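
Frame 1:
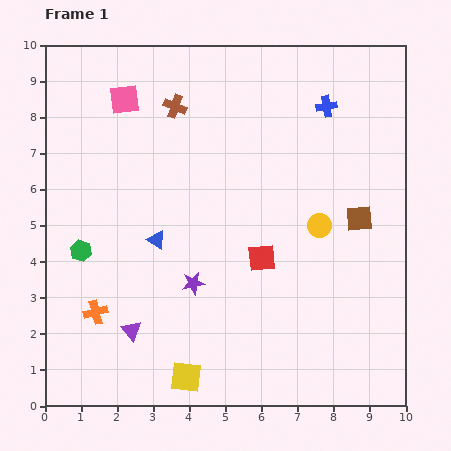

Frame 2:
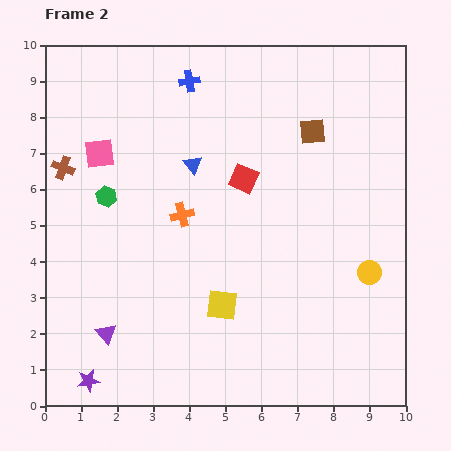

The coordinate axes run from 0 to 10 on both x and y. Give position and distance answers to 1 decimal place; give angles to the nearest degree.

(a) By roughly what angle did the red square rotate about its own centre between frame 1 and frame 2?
31° clockwise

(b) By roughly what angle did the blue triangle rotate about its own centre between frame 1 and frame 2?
18° clockwise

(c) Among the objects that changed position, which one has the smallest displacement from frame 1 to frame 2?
the purple triangle

(moved 0.7)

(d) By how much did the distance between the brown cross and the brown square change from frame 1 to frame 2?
+1.0

Distance in frame 1: 6.0. Distance in frame 2: 7.0.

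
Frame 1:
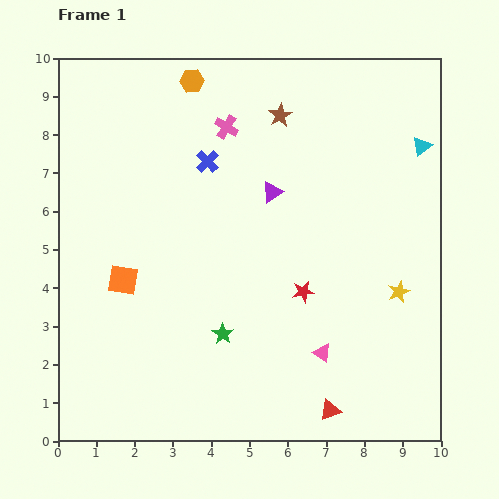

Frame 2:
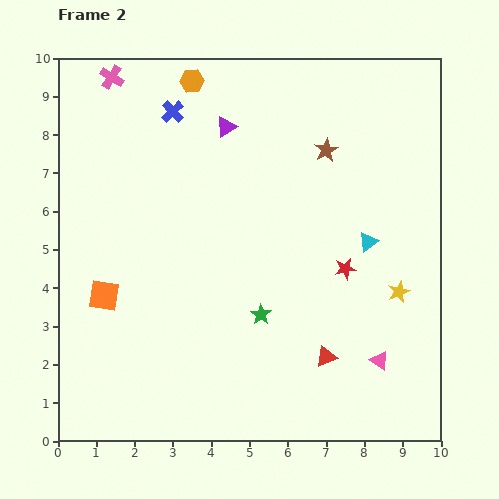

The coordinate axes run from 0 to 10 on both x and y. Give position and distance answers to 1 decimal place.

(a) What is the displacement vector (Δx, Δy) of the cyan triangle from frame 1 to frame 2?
(-1.4, -2.5)

The cyan triangle was at (9.5, 7.7) in frame 1 and (8.1, 5.2) in frame 2.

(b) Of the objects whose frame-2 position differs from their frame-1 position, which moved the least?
the orange square

(moved 0.6)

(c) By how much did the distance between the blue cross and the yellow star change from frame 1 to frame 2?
+1.5

Distance in frame 1: 6.0. Distance in frame 2: 7.5.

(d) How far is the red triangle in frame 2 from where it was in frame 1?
1.4

The red triangle moved from (7.1, 0.8) to (7.0, 2.2), a distance of √(0.1² + 1.4²) ≈ 1.4.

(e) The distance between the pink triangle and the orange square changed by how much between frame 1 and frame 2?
+1.9

Distance in frame 1: 5.5. Distance in frame 2: 7.4.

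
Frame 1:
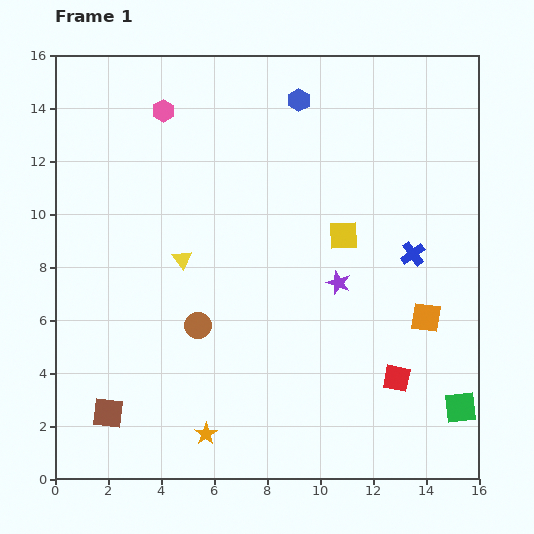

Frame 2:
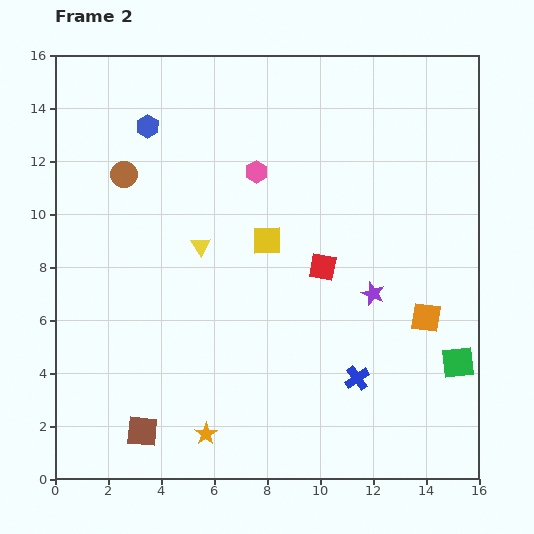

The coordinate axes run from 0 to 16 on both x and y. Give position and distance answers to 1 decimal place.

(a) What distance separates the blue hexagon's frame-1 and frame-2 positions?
5.8

The blue hexagon moved from (9.2, 14.3) to (3.5, 13.3), a distance of √(5.7² + 1.0²) ≈ 5.8.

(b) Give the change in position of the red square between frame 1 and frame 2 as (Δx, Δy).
(-2.8, 4.2)

The red square was at (12.9, 3.8) in frame 1 and (10.1, 8.0) in frame 2.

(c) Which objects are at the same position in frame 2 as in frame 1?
the orange star, the orange square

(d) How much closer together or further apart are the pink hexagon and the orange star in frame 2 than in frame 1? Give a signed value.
-2.2

Distance in frame 1: 12.3. Distance in frame 2: 10.1.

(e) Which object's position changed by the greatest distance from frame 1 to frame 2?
the brown circle

(moved 6.4; next 5.8)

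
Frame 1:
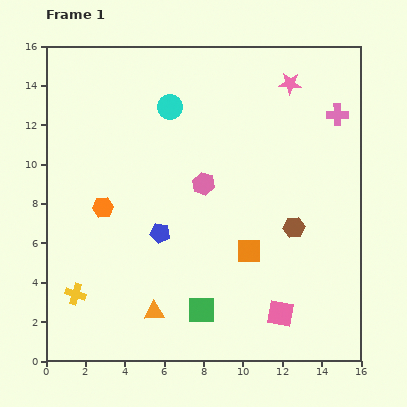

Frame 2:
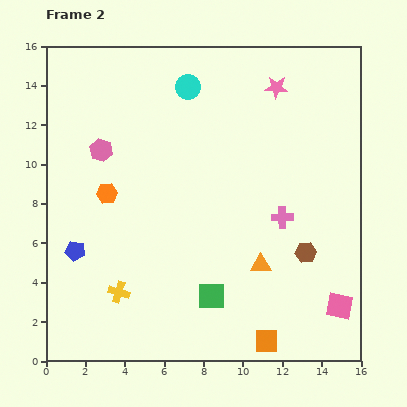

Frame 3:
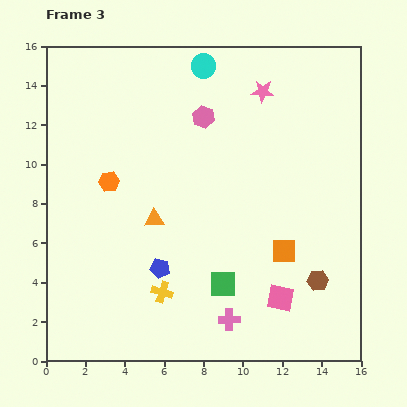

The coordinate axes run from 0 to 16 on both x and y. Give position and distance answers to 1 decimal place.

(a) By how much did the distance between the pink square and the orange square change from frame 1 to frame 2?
+0.5

Distance in frame 1: 3.6. Distance in frame 2: 4.1.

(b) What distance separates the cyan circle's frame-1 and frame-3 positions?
2.7

The cyan circle moved from (6.3, 12.9) to (8.0, 15.0), a distance of √(1.7² + 2.1²) ≈ 2.7.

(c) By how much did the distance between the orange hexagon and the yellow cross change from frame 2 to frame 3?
+1.2

Distance in frame 2: 5.0. Distance in frame 3: 6.2.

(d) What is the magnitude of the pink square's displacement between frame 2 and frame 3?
3.0

The pink square moved from (14.9, 2.8) to (11.9, 3.2), a distance of √(3.0² + 0.4²) ≈ 3.0.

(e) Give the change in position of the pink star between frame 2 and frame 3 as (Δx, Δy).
(-0.7, -0.2)

The pink star was at (11.7, 13.9) in frame 2 and (11.0, 13.7) in frame 3.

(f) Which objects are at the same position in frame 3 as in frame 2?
none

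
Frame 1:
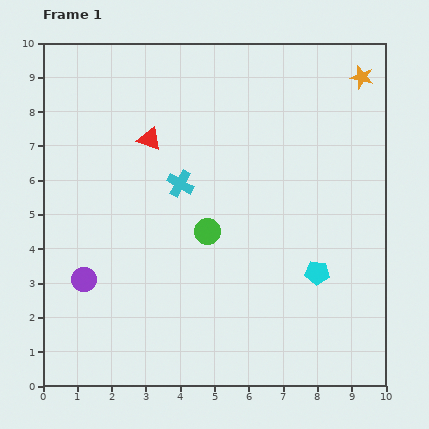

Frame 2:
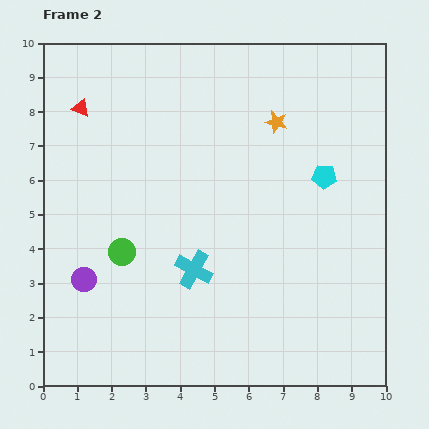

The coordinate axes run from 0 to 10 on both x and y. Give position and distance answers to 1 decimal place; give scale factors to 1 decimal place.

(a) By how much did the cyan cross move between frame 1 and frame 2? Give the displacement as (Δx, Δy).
(0.4, -2.5)

The cyan cross was at (4.0, 5.9) in frame 1 and (4.4, 3.4) in frame 2.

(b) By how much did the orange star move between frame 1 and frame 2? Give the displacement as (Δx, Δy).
(-2.5, -1.3)

The orange star was at (9.3, 9.0) in frame 1 and (6.8, 7.7) in frame 2.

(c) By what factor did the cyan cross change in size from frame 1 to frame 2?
1.4×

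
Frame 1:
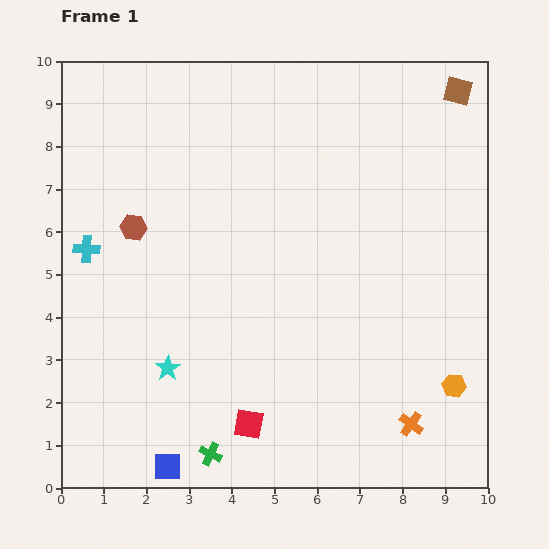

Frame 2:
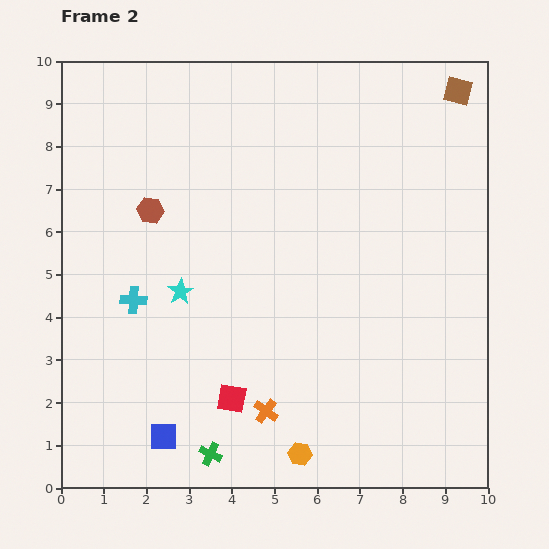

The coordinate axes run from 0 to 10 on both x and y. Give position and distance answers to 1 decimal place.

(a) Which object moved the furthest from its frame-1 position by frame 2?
the orange hexagon

(moved 3.9; next 3.4)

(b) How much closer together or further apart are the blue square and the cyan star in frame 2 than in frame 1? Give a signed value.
+1.1

Distance in frame 1: 2.3. Distance in frame 2: 3.4.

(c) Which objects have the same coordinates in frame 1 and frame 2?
the green cross, the brown square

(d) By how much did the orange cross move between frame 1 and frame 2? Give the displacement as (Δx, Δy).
(-3.4, 0.3)

The orange cross was at (8.2, 1.5) in frame 1 and (4.8, 1.8) in frame 2.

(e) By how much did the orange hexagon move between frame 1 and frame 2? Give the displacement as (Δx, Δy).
(-3.6, -1.6)

The orange hexagon was at (9.2, 2.4) in frame 1 and (5.6, 0.8) in frame 2.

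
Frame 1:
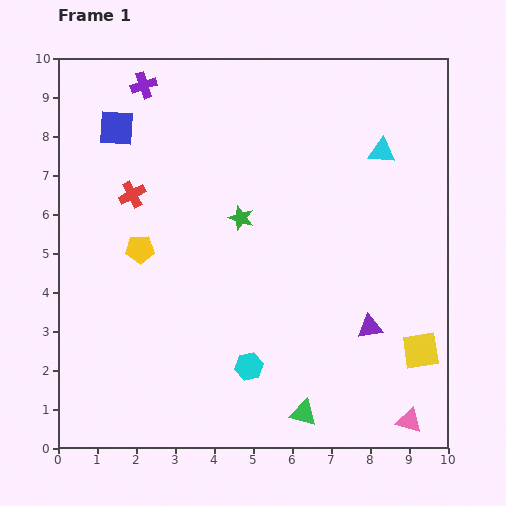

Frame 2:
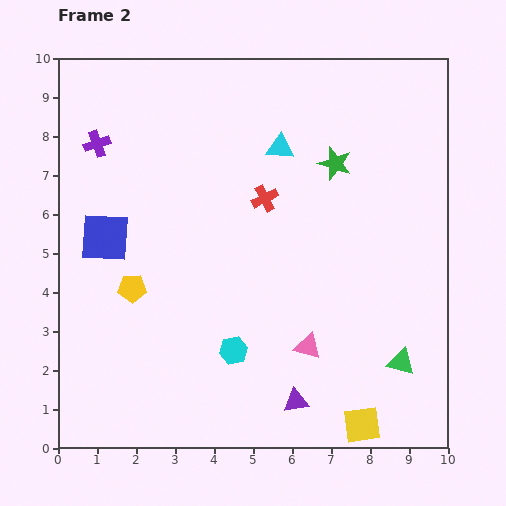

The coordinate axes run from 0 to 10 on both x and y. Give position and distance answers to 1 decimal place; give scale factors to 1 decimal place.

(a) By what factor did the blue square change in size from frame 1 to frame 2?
1.4×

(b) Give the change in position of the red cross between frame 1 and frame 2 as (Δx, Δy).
(3.4, -0.1)

The red cross was at (1.9, 6.5) in frame 1 and (5.3, 6.4) in frame 2.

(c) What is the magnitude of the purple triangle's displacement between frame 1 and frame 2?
2.7

The purple triangle moved from (8.0, 3.1) to (6.1, 1.2), a distance of √(1.9² + 1.9²) ≈ 2.7.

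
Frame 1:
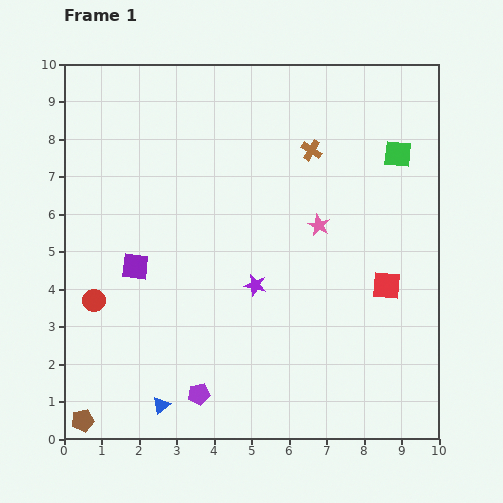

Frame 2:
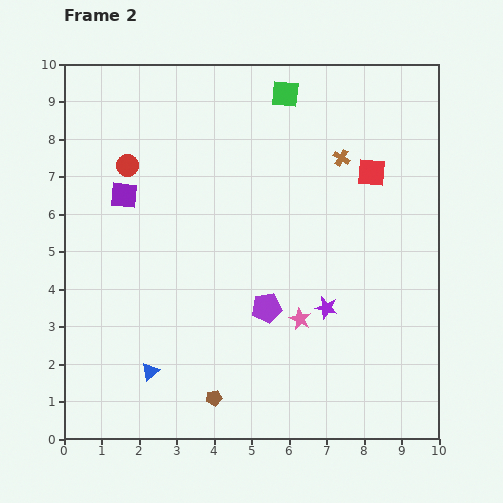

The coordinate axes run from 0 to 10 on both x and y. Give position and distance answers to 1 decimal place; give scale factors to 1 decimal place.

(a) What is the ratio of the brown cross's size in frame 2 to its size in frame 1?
0.8×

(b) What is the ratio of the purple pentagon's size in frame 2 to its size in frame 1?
1.4×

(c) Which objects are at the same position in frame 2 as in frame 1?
none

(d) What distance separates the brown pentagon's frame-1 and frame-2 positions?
3.6

The brown pentagon moved from (0.5, 0.5) to (4.0, 1.1), a distance of √(3.5² + 0.6²) ≈ 3.6.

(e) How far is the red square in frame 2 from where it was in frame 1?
3.0

The red square moved from (8.6, 4.1) to (8.2, 7.1), a distance of √(0.4² + 3.0²) ≈ 3.0.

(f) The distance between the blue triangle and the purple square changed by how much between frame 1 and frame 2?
+1.0

Distance in frame 1: 3.8. Distance in frame 2: 4.8.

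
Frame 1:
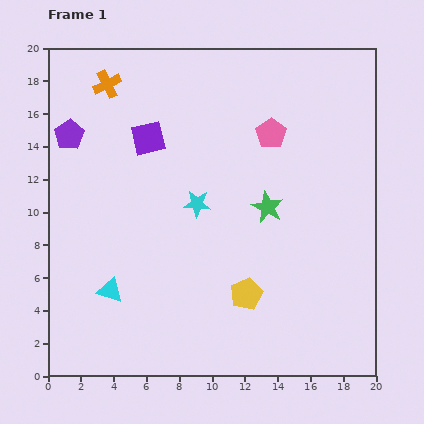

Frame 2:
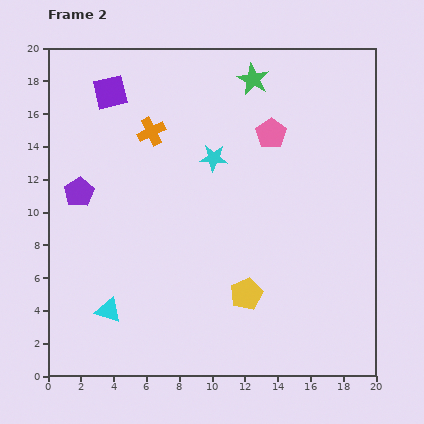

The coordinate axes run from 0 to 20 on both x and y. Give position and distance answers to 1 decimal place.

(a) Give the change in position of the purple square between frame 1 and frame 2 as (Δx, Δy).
(-2.3, 2.8)

The purple square was at (6.1, 14.5) in frame 1 and (3.8, 17.3) in frame 2.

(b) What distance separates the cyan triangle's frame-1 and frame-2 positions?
1.2

The cyan triangle moved from (3.8, 5.2) to (3.7, 4.0), a distance of √(0.1² + 1.2²) ≈ 1.2.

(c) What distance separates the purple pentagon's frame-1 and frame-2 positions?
3.6

The purple pentagon moved from (1.3, 14.7) to (1.9, 11.2), a distance of √(0.6² + 3.5²) ≈ 3.6.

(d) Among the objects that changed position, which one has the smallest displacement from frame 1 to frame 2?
the cyan triangle

(moved 1.2)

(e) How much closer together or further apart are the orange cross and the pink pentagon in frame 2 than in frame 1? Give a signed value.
-3.1

Distance in frame 1: 10.4. Distance in frame 2: 7.3.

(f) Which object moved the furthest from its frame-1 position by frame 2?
the green star

(moved 7.9; next 4.0)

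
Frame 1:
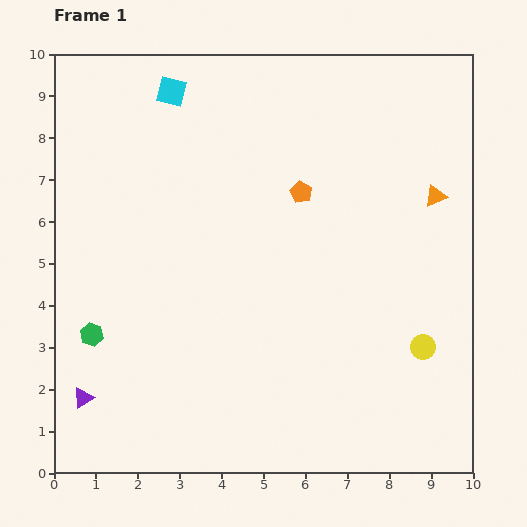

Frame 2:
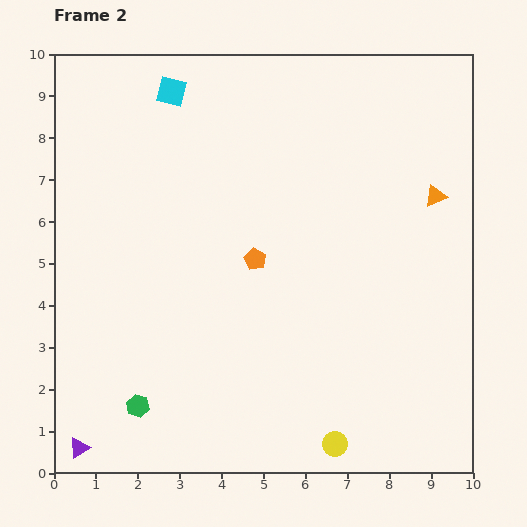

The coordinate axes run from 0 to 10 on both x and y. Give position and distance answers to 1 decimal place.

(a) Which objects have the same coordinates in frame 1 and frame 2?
the orange triangle, the cyan square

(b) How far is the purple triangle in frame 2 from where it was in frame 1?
1.2

The purple triangle moved from (0.7, 1.8) to (0.6, 0.6), a distance of √(0.1² + 1.2²) ≈ 1.2.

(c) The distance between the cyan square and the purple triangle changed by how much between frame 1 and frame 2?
+1.2

Distance in frame 1: 7.6. Distance in frame 2: 8.8.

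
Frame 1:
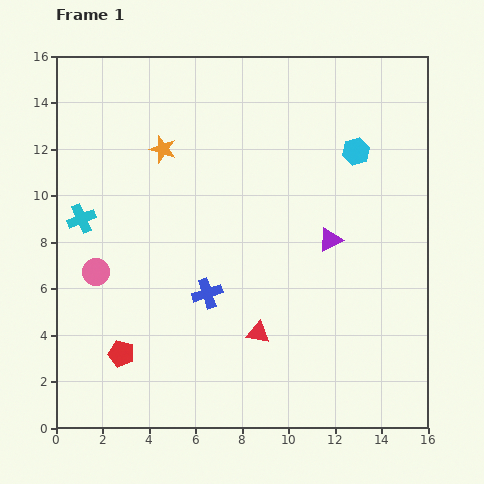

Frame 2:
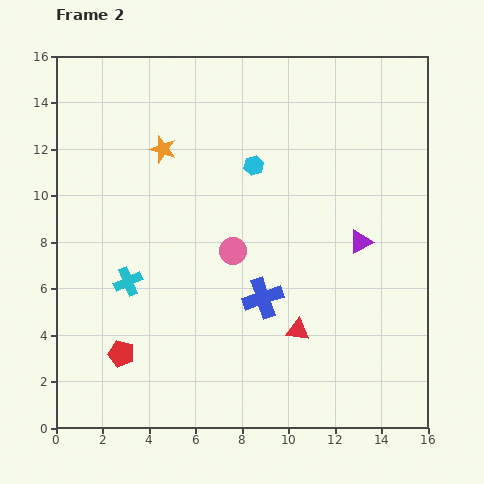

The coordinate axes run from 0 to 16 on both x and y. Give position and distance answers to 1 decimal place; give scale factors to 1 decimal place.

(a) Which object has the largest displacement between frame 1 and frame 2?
the pink circle

(moved 6.0; next 4.4)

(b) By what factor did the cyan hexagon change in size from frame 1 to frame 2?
0.7×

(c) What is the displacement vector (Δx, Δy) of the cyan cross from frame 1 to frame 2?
(2.0, -2.7)

The cyan cross was at (1.1, 9.0) in frame 1 and (3.1, 6.3) in frame 2.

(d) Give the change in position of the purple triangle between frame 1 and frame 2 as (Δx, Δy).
(1.3, -0.1)

The purple triangle was at (11.8, 8.1) in frame 1 and (13.1, 8.0) in frame 2.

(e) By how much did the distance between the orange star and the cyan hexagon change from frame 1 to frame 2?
-4.3

Distance in frame 1: 8.3. Distance in frame 2: 4.0.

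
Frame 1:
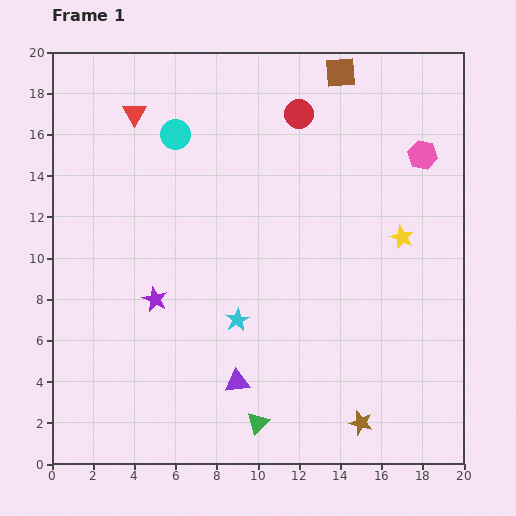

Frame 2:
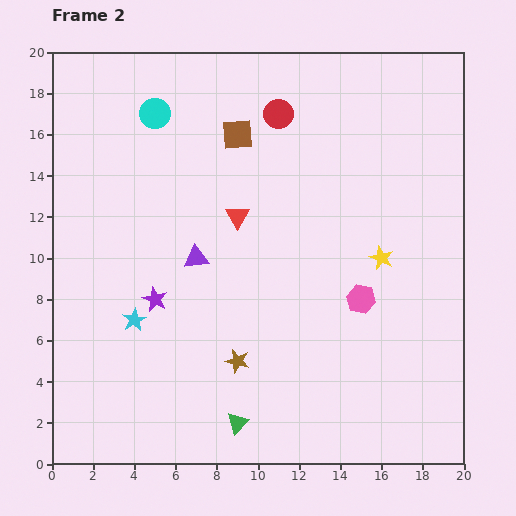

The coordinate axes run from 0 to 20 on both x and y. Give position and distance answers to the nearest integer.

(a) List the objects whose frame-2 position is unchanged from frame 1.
the purple star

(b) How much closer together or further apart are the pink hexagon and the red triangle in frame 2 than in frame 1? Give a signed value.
-7

Distance in frame 1: 14. Distance in frame 2: 7.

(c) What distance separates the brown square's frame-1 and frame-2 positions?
6

The brown square moved from (14, 19) to (9, 16), a distance of √(5² + 3²) ≈ 6.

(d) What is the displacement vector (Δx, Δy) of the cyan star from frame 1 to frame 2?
(-5, 0)

The cyan star was at (9, 7) in frame 1 and (4, 7) in frame 2.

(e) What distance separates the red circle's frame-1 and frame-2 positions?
1

The red circle moved from (12, 17) to (11, 17), a distance of √(1² + 0²) ≈ 1.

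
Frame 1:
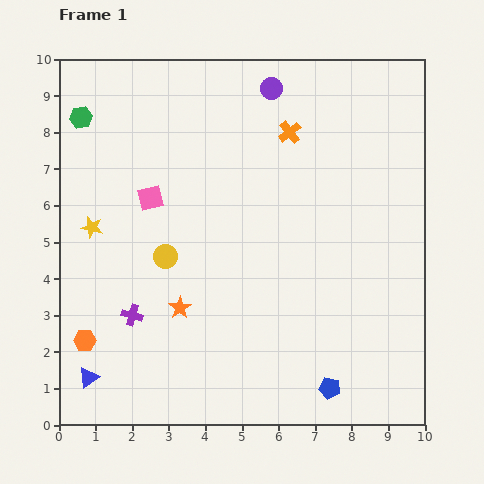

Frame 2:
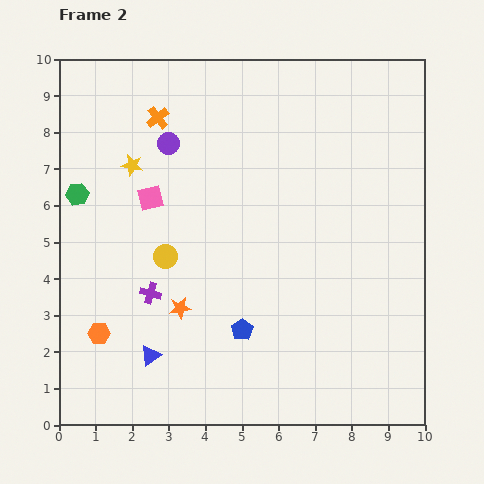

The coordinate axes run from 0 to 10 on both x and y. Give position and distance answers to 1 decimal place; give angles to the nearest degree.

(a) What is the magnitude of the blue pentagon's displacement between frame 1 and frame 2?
2.9

The blue pentagon moved from (7.4, 1.0) to (5.0, 2.6), a distance of √(2.4² + 1.6²) ≈ 2.9.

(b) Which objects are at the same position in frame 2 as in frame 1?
the yellow circle, the pink square, the orange star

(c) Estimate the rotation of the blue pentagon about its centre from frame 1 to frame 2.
27° clockwise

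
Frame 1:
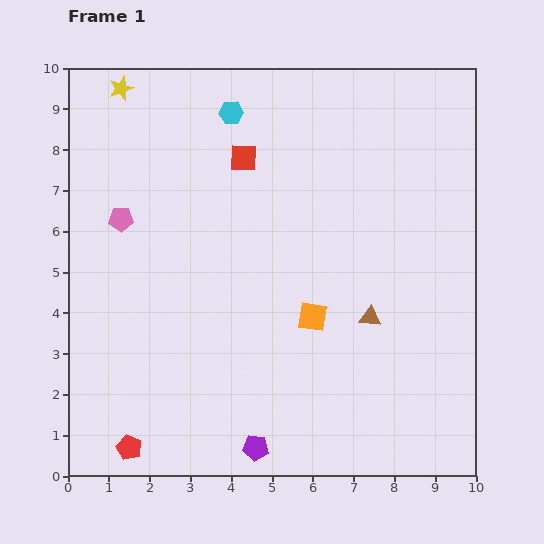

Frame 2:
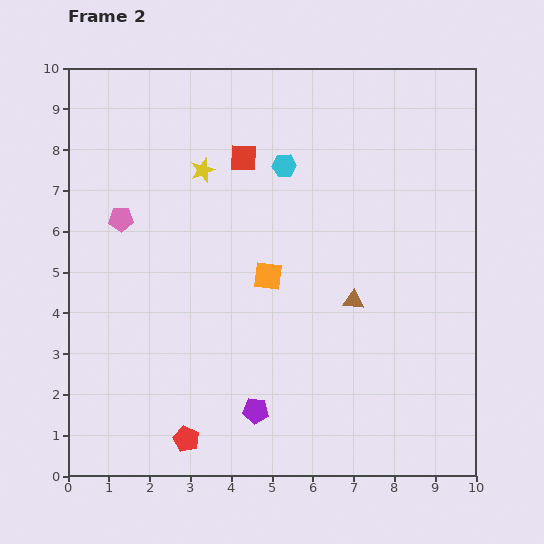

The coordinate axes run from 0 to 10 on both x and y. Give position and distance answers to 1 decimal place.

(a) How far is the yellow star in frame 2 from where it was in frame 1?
2.8

The yellow star moved from (1.3, 9.5) to (3.3, 7.5), a distance of √(2.0² + 2.0²) ≈ 2.8.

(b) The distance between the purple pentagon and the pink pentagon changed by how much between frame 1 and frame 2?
-0.8

Distance in frame 1: 6.5. Distance in frame 2: 5.7.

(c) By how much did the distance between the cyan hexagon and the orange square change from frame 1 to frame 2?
-2.7

Distance in frame 1: 5.4. Distance in frame 2: 2.7.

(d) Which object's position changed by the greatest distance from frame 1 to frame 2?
the yellow star

(moved 2.8; next 1.8)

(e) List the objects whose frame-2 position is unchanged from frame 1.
the pink pentagon, the red square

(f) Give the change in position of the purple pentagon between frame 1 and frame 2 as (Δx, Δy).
(0.0, 0.9)

The purple pentagon was at (4.6, 0.7) in frame 1 and (4.6, 1.6) in frame 2.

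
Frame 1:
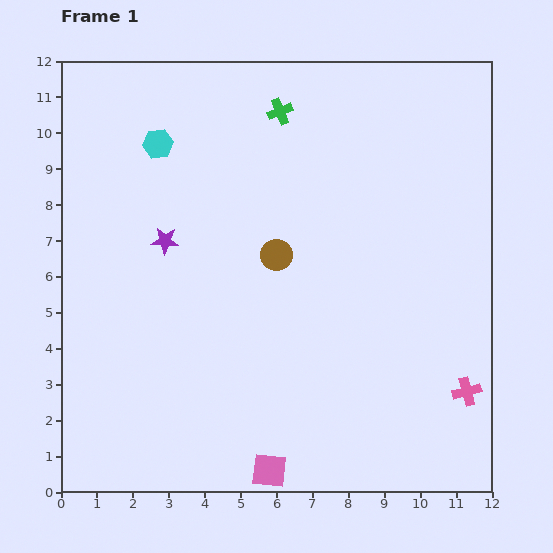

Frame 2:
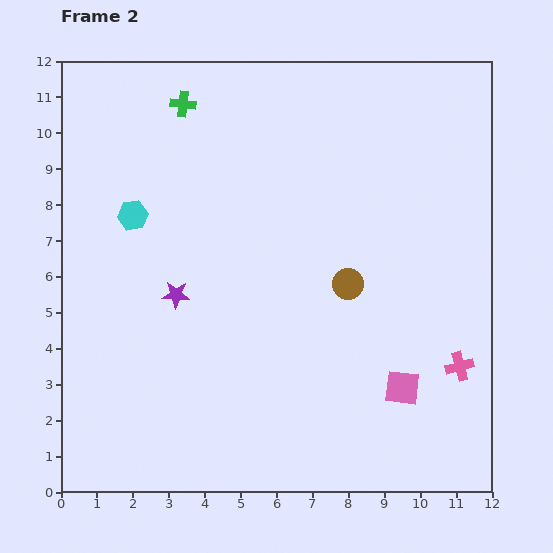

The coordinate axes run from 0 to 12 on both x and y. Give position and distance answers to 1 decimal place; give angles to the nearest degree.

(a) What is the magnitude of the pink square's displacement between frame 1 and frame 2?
4.4

The pink square moved from (5.8, 0.6) to (9.5, 2.9), a distance of √(3.7² + 2.3²) ≈ 4.4.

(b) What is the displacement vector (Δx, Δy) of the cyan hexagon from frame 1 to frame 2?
(-0.7, -2.0)

The cyan hexagon was at (2.7, 9.7) in frame 1 and (2.0, 7.7) in frame 2.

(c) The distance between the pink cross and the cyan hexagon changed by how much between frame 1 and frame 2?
-1.0

Distance in frame 1: 11.0. Distance in frame 2: 10.0.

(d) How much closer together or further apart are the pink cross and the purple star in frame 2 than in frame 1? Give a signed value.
-1.3

Distance in frame 1: 9.4. Distance in frame 2: 8.1.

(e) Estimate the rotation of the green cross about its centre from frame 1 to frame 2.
29° clockwise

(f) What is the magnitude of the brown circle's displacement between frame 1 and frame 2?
2.2

The brown circle moved from (6.0, 6.6) to (8.0, 5.8), a distance of √(2.0² + 0.8²) ≈ 2.2.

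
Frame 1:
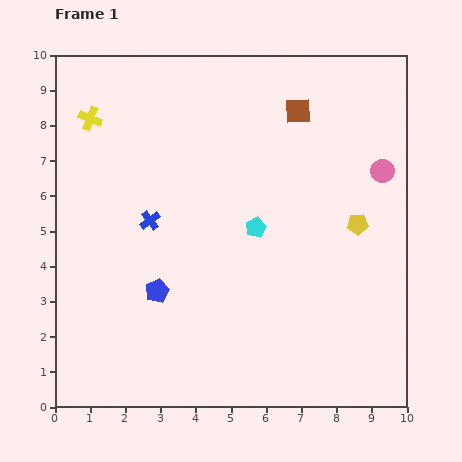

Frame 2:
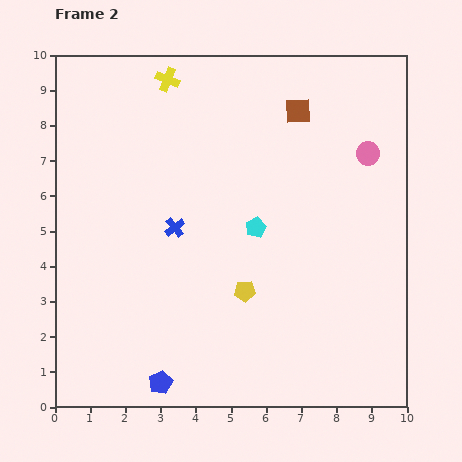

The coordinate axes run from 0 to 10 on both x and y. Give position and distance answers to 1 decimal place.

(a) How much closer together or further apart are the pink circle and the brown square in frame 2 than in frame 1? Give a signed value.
-0.6

Distance in frame 1: 2.9. Distance in frame 2: 2.3.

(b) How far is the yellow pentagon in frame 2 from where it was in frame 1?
3.7

The yellow pentagon moved from (8.6, 5.2) to (5.4, 3.3), a distance of √(3.2² + 1.9²) ≈ 3.7.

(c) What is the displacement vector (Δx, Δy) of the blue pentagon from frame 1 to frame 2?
(0.1, -2.6)

The blue pentagon was at (2.9, 3.3) in frame 1 and (3.0, 0.7) in frame 2.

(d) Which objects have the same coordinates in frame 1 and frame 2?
the brown square, the cyan pentagon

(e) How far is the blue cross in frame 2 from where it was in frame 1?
0.7

The blue cross moved from (2.7, 5.3) to (3.4, 5.1), a distance of √(0.7² + 0.2²) ≈ 0.7.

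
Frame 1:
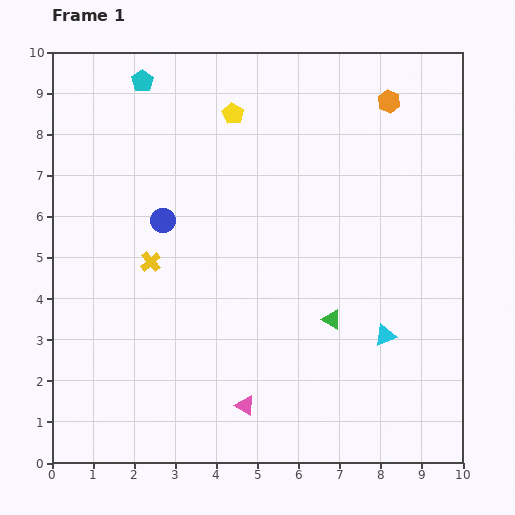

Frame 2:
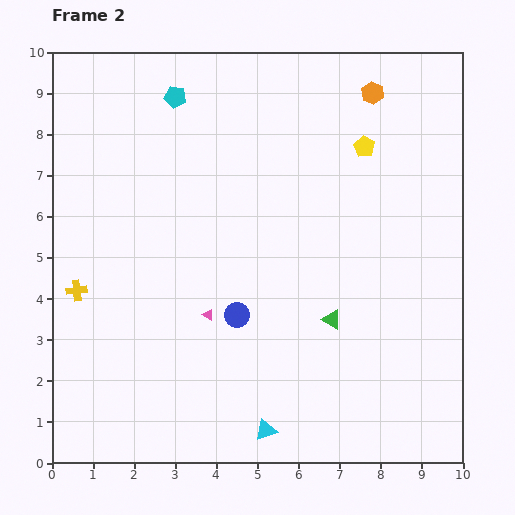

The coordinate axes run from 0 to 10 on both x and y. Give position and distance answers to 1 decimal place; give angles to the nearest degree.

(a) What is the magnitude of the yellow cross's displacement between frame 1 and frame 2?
1.9

The yellow cross moved from (2.4, 4.9) to (0.6, 4.2), a distance of √(1.8² + 0.7²) ≈ 1.9.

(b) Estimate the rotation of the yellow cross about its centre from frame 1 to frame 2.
34° clockwise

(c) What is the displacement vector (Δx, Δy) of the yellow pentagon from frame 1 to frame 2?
(3.2, -0.8)

The yellow pentagon was at (4.4, 8.5) in frame 1 and (7.6, 7.7) in frame 2.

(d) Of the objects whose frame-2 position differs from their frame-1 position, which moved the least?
the orange hexagon

(moved 0.4)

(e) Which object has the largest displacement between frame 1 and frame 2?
the cyan triangle

(moved 3.7; next 3.3)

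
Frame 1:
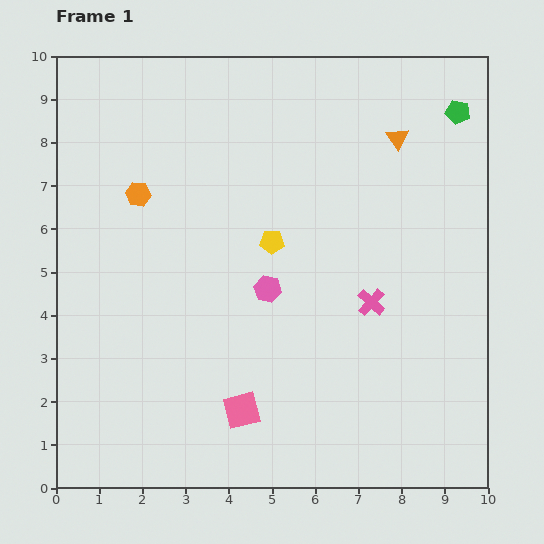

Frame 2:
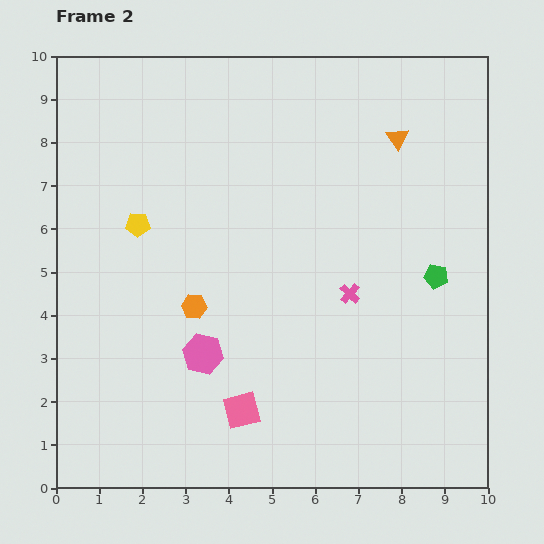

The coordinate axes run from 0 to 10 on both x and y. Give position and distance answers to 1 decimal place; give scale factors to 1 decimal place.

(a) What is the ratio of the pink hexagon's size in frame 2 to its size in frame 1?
1.5×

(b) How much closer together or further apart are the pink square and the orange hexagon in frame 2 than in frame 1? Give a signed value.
-2.9

Distance in frame 1: 5.5. Distance in frame 2: 2.6.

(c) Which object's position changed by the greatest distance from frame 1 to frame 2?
the green pentagon

(moved 3.8; next 3.1)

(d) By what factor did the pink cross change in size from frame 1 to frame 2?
0.7×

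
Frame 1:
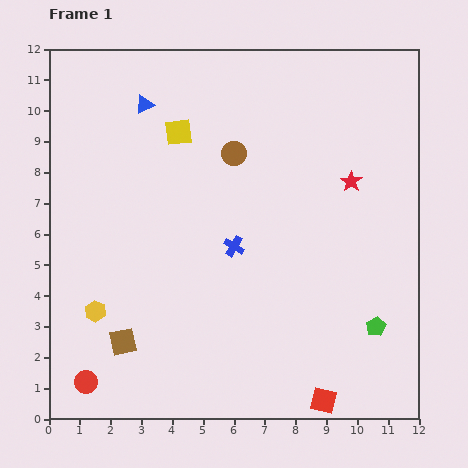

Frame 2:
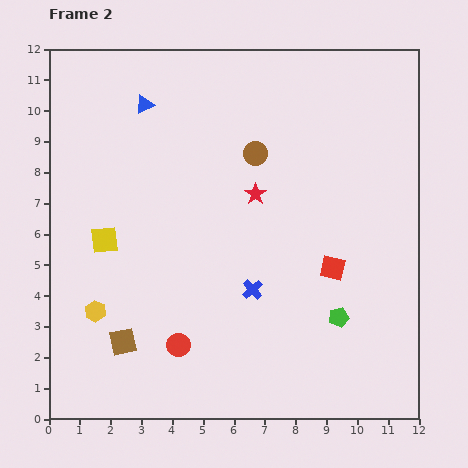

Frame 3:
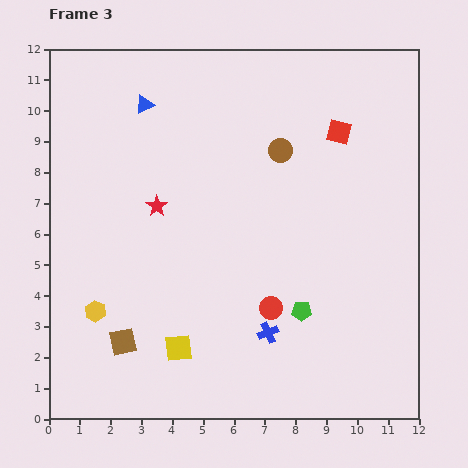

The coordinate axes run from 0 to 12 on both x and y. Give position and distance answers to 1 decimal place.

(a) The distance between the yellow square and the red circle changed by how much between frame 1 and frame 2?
-4.4

Distance in frame 1: 8.6. Distance in frame 2: 4.2.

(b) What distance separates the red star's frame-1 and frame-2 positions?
3.1

The red star moved from (9.8, 7.7) to (6.7, 7.3), a distance of √(3.1² + 0.4²) ≈ 3.1.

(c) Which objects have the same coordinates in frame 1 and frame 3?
the brown square, the blue triangle, the yellow hexagon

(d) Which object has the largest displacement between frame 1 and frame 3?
the red square

(moved 8.7; next 7.0)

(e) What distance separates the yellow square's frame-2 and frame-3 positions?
4.2

The yellow square moved from (1.8, 5.8) to (4.2, 2.3), a distance of √(2.4² + 3.5²) ≈ 4.2.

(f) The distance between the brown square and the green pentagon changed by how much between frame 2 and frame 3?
-1.1

Distance in frame 2: 7.0. Distance in frame 3: 5.9.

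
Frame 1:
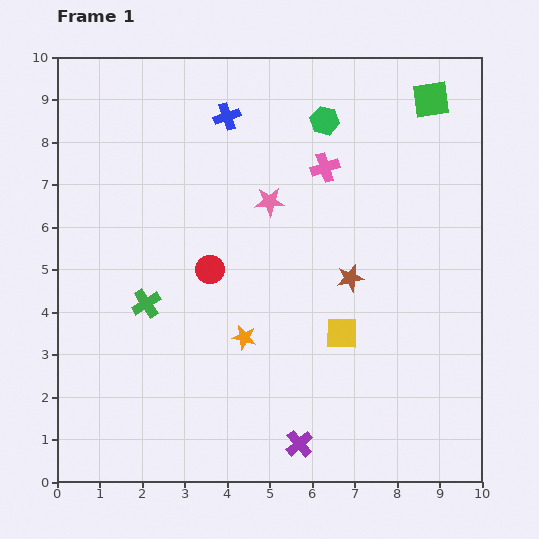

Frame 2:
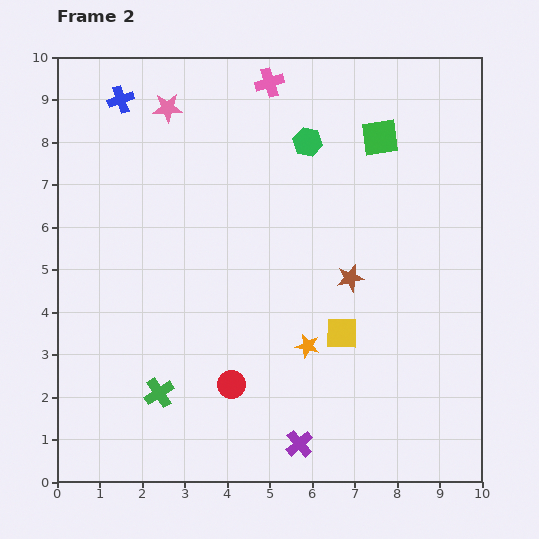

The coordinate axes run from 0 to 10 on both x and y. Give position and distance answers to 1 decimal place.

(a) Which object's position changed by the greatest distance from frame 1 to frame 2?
the pink star

(moved 3.3; next 2.7)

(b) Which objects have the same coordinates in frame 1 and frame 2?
the yellow square, the brown star, the purple cross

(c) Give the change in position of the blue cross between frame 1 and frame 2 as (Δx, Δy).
(-2.5, 0.4)

The blue cross was at (4.0, 8.6) in frame 1 and (1.5, 9.0) in frame 2.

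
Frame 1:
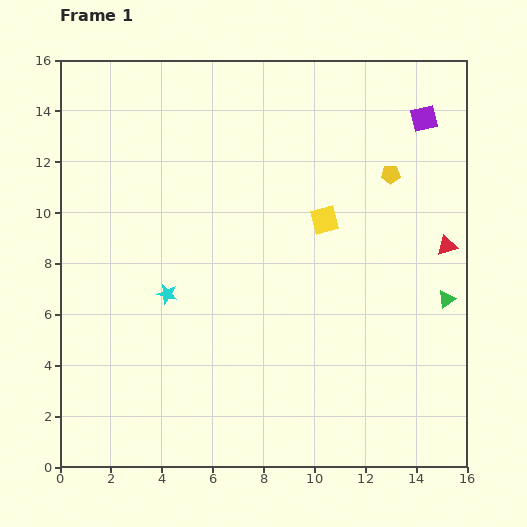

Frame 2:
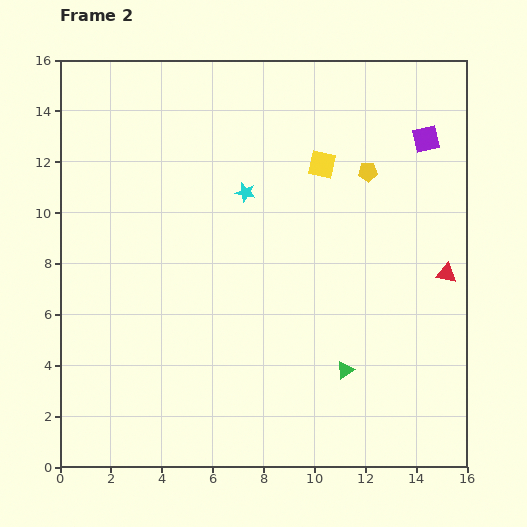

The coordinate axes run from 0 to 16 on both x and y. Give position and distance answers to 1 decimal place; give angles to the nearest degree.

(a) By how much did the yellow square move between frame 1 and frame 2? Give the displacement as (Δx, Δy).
(-0.1, 2.2)

The yellow square was at (10.4, 9.7) in frame 1 and (10.3, 11.9) in frame 2.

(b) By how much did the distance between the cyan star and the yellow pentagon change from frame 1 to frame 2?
-5.1

Distance in frame 1: 10.0. Distance in frame 2: 4.9.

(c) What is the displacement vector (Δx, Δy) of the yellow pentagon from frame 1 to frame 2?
(-0.9, 0.1)

The yellow pentagon was at (13.0, 11.5) in frame 1 and (12.1, 11.6) in frame 2.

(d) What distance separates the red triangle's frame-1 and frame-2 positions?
1.1

The red triangle moved from (15.2, 8.7) to (15.2, 7.6), a distance of √(0.0² + 1.1²) ≈ 1.1.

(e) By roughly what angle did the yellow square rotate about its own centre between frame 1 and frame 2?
27° clockwise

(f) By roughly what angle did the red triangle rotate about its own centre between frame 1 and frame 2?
27° clockwise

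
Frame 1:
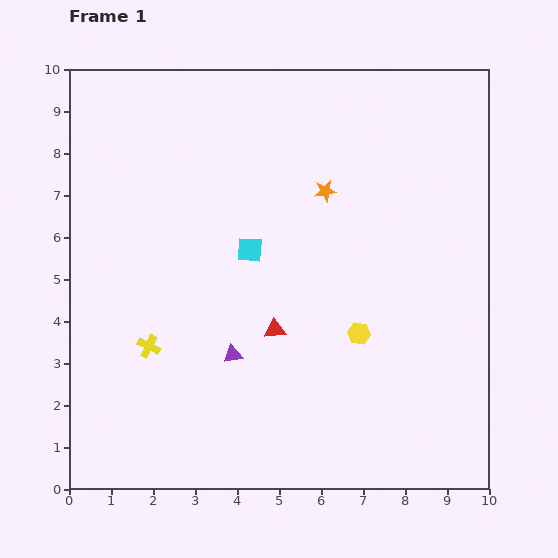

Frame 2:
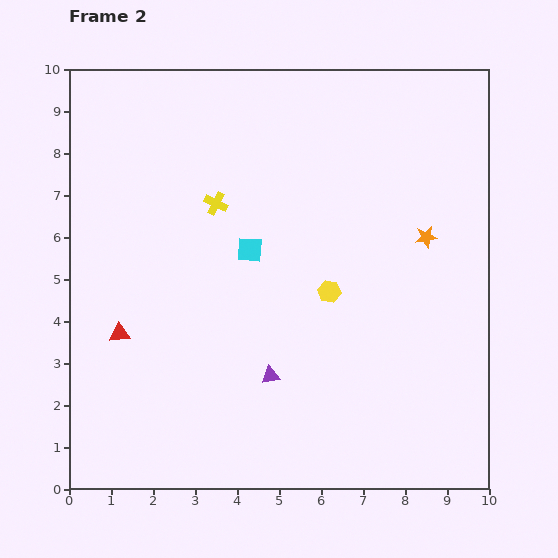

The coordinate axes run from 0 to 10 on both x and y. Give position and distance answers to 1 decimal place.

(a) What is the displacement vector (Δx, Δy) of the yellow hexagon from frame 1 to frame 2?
(-0.7, 1.0)

The yellow hexagon was at (6.9, 3.7) in frame 1 and (6.2, 4.7) in frame 2.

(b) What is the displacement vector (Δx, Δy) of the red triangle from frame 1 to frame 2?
(-3.7, -0.1)

The red triangle was at (4.9, 3.8) in frame 1 and (1.2, 3.7) in frame 2.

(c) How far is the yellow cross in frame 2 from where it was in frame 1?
3.8

The yellow cross moved from (1.9, 3.4) to (3.5, 6.8), a distance of √(1.6² + 3.4²) ≈ 3.8.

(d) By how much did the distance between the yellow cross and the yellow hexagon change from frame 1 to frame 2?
-1.6

Distance in frame 1: 5.0. Distance in frame 2: 3.4.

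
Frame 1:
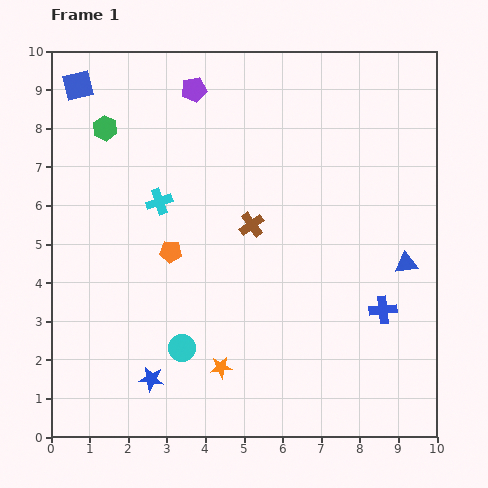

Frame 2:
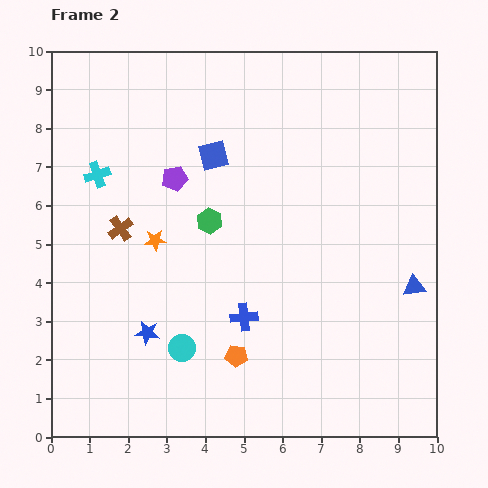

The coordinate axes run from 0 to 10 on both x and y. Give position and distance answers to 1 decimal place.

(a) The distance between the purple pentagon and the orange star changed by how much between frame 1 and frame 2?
-5.5

Distance in frame 1: 7.2. Distance in frame 2: 1.7.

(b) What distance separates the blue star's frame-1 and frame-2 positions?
1.2

The blue star moved from (2.6, 1.5) to (2.5, 2.7), a distance of √(0.1² + 1.2²) ≈ 1.2.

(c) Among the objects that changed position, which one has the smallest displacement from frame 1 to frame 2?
the blue triangle

(moved 0.6)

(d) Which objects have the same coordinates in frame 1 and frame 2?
the cyan circle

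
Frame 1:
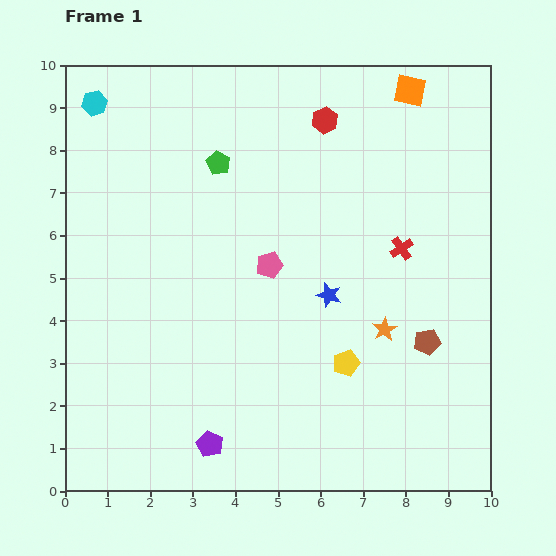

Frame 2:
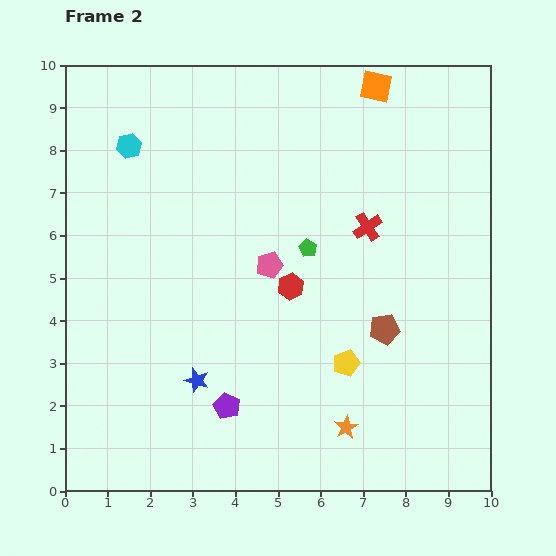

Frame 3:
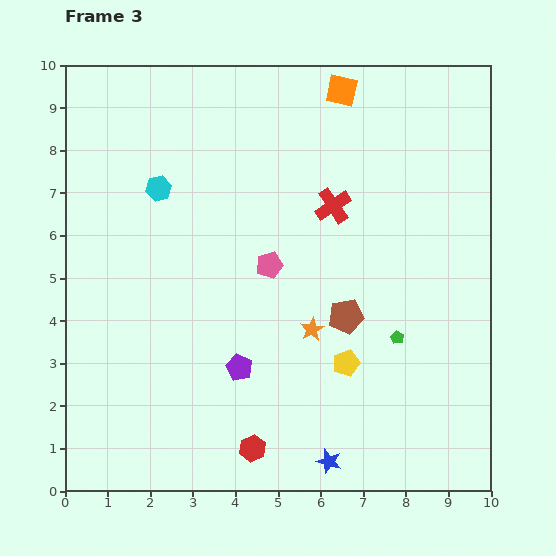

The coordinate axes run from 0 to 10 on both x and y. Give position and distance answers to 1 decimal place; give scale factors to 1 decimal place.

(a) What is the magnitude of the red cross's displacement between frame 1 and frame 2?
0.9

The red cross moved from (7.9, 5.7) to (7.1, 6.2), a distance of √(0.8² + 0.5²) ≈ 0.9.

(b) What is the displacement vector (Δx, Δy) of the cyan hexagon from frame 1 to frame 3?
(1.5, -2.0)

The cyan hexagon was at (0.7, 9.1) in frame 1 and (2.2, 7.1) in frame 3.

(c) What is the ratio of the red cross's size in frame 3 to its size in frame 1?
1.5×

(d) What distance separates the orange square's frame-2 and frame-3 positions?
0.8

The orange square moved from (7.3, 9.5) to (6.5, 9.4), a distance of √(0.8² + 0.1²) ≈ 0.8.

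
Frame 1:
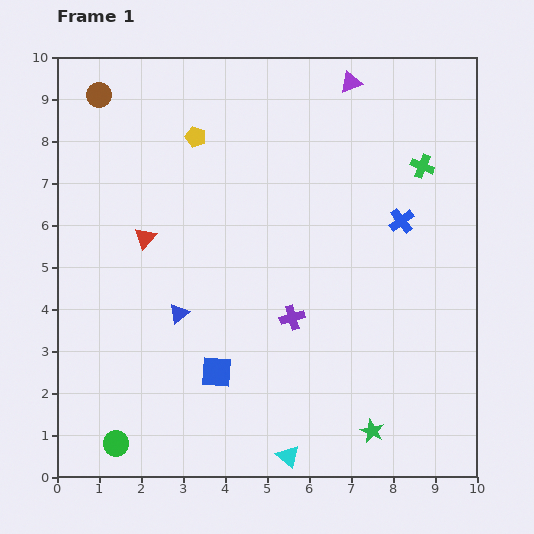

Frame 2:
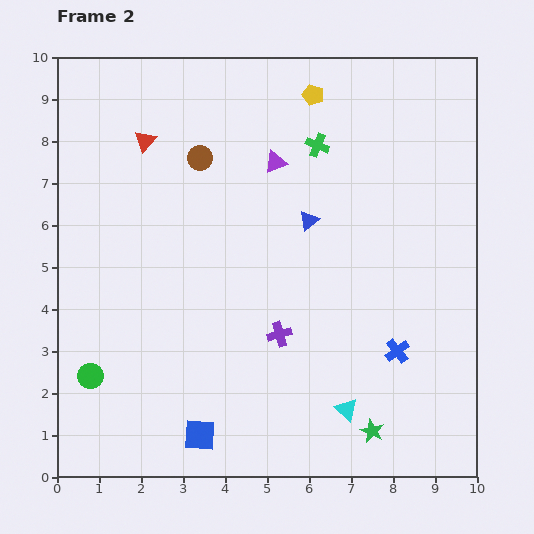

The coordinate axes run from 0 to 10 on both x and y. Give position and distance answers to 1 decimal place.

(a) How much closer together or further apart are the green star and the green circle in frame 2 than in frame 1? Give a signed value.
+0.7

Distance in frame 1: 6.1. Distance in frame 2: 6.8.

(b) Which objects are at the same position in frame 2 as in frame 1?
the green star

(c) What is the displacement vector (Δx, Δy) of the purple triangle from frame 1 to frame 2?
(-1.8, -1.9)

The purple triangle was at (7.0, 9.4) in frame 1 and (5.2, 7.5) in frame 2.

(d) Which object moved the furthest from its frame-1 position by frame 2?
the blue triangle

(moved 3.8; next 3.1)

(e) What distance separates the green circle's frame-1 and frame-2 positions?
1.7

The green circle moved from (1.4, 0.8) to (0.8, 2.4), a distance of √(0.6² + 1.6²) ≈ 1.7.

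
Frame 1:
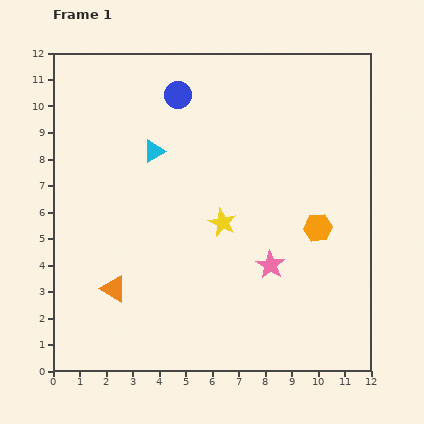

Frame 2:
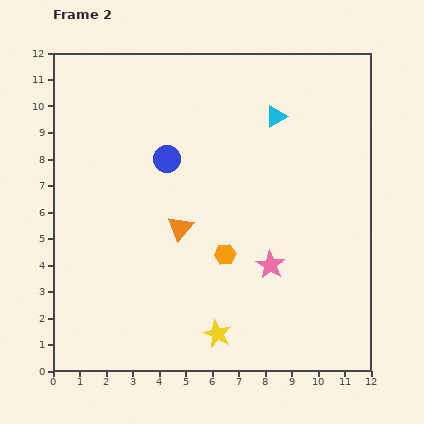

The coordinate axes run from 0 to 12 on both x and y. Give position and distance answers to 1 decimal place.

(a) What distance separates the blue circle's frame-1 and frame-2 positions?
2.4

The blue circle moved from (4.7, 10.4) to (4.3, 8.0), a distance of √(0.4² + 2.4²) ≈ 2.4.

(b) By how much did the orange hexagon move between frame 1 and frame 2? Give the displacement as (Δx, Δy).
(-3.5, -1.0)

The orange hexagon was at (10.0, 5.4) in frame 1 and (6.5, 4.4) in frame 2.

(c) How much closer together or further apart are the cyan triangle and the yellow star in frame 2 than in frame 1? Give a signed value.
+4.8

Distance in frame 1: 3.7. Distance in frame 2: 8.5.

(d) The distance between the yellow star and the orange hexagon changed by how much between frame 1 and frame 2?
-0.6

Distance in frame 1: 3.6. Distance in frame 2: 3.0.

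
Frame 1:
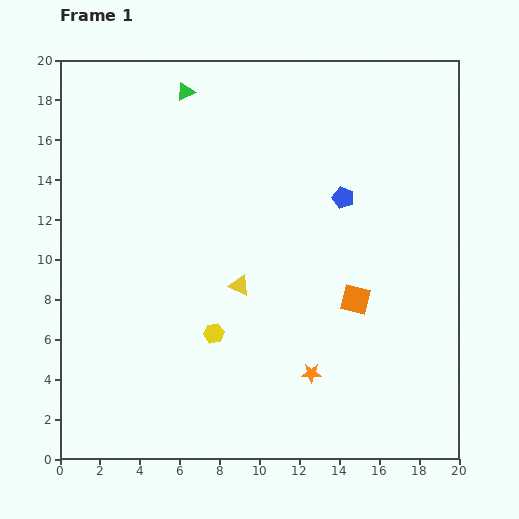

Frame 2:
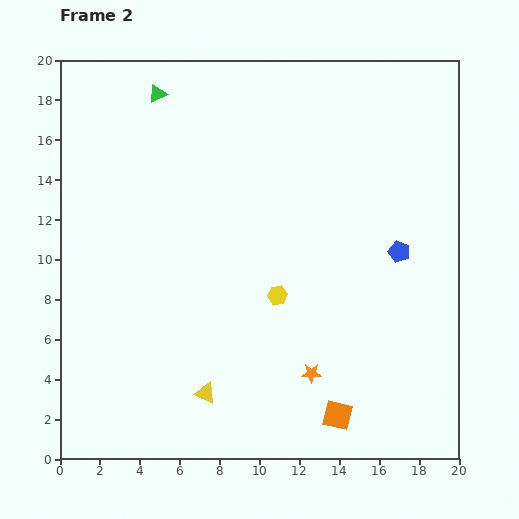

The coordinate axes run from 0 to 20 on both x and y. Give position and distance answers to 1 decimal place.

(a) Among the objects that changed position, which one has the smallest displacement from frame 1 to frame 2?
the green triangle

(moved 1.4)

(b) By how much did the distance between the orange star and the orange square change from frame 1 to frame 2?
-1.8

Distance in frame 1: 4.3. Distance in frame 2: 2.5.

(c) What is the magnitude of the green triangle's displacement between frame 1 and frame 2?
1.4

The green triangle moved from (6.3, 18.4) to (4.9, 18.3), a distance of √(1.4² + 0.1²) ≈ 1.4.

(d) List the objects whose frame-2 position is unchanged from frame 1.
the orange star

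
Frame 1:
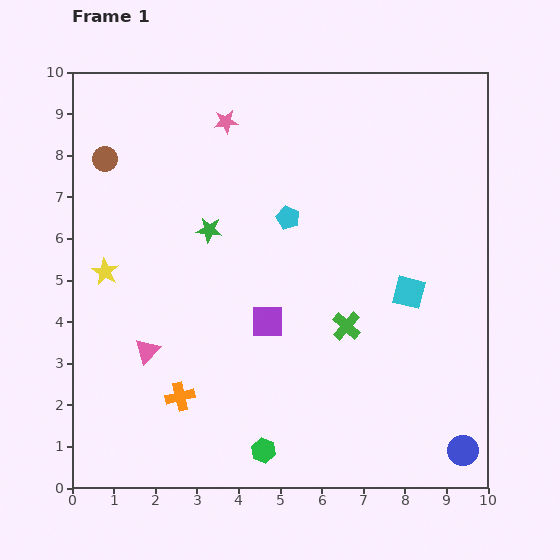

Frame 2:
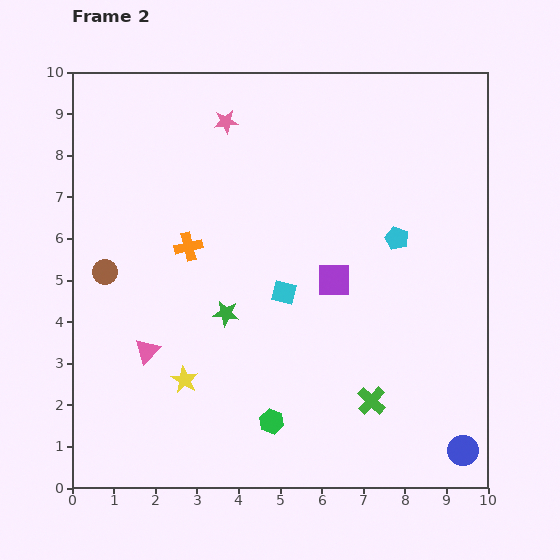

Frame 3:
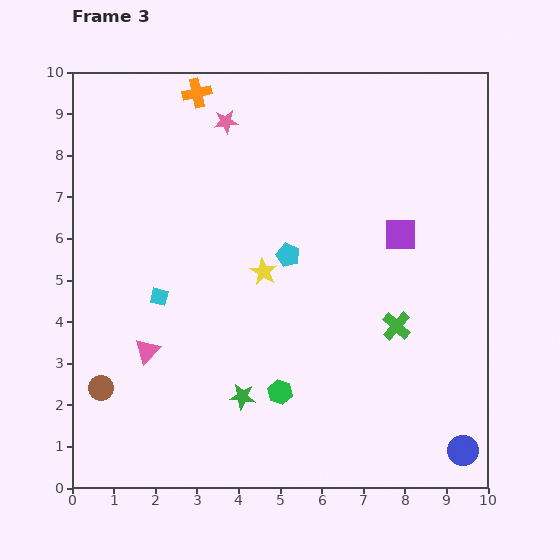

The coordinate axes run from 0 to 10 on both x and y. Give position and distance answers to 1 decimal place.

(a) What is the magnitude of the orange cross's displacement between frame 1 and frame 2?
3.6

The orange cross moved from (2.6, 2.2) to (2.8, 5.8), a distance of √(0.2² + 3.6²) ≈ 3.6.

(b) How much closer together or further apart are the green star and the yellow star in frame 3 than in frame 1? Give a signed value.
+0.3

Distance in frame 1: 2.7. Distance in frame 3: 3.0.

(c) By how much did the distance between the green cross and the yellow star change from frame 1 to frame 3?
-2.4

Distance in frame 1: 5.9. Distance in frame 3: 3.5.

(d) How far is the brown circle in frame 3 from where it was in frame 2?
2.8

The brown circle moved from (0.8, 5.2) to (0.7, 2.4), a distance of √(0.1² + 2.8²) ≈ 2.8.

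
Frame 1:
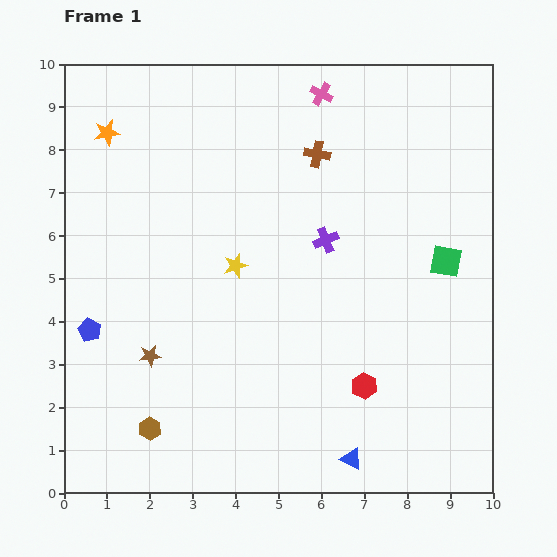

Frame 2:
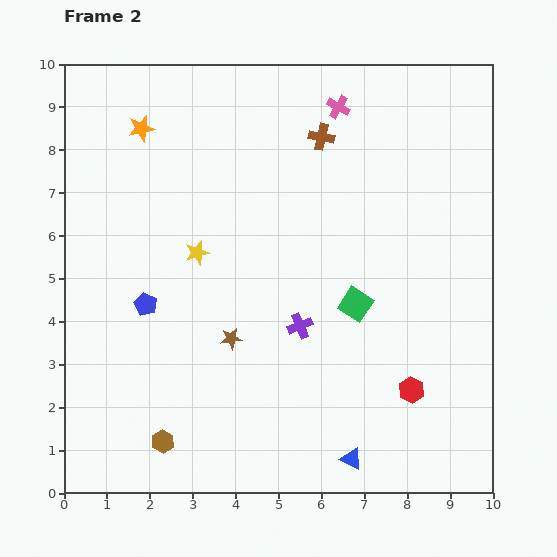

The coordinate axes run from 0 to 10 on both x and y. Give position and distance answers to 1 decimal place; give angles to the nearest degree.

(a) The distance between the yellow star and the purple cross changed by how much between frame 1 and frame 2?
+0.7

Distance in frame 1: 2.2. Distance in frame 2: 2.9.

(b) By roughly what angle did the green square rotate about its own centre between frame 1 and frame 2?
23° clockwise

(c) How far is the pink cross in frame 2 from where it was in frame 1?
0.5

The pink cross moved from (6.0, 9.3) to (6.4, 9.0), a distance of √(0.4² + 0.3²) ≈ 0.5.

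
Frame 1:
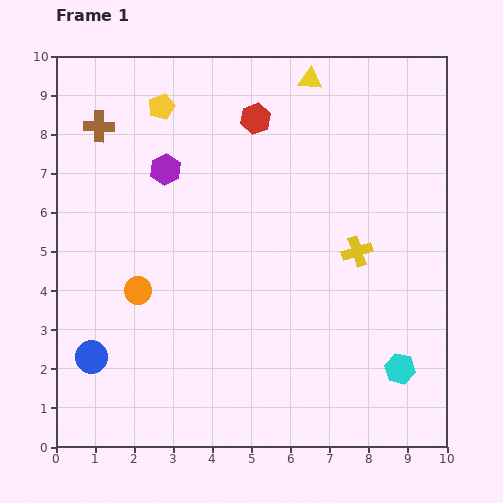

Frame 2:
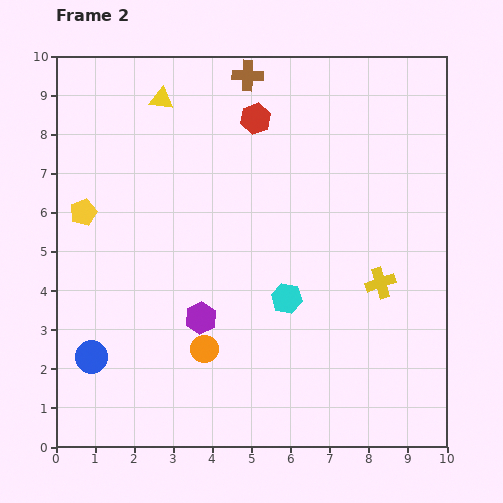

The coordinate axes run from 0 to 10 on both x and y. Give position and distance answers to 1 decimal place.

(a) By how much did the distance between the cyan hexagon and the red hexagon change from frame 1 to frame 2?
-2.7

Distance in frame 1: 7.4. Distance in frame 2: 4.7.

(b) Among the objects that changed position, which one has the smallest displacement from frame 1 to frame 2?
the yellow cross

(moved 1.0)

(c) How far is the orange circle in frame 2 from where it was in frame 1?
2.3

The orange circle moved from (2.1, 4.0) to (3.8, 2.5), a distance of √(1.7² + 1.5²) ≈ 2.3.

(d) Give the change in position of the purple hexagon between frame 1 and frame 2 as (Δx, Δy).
(0.9, -3.8)

The purple hexagon was at (2.8, 7.1) in frame 1 and (3.7, 3.3) in frame 2.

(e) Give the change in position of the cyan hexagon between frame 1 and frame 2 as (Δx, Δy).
(-2.9, 1.8)

The cyan hexagon was at (8.8, 2.0) in frame 1 and (5.9, 3.8) in frame 2.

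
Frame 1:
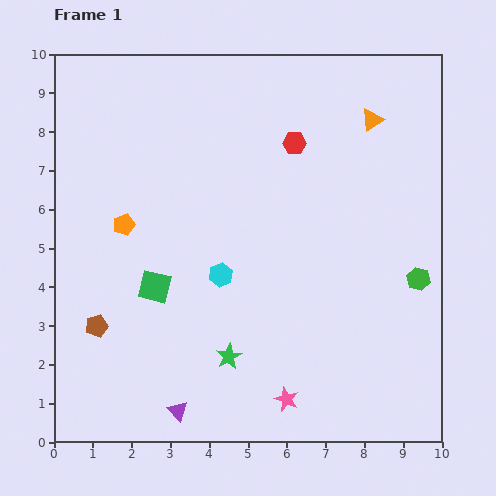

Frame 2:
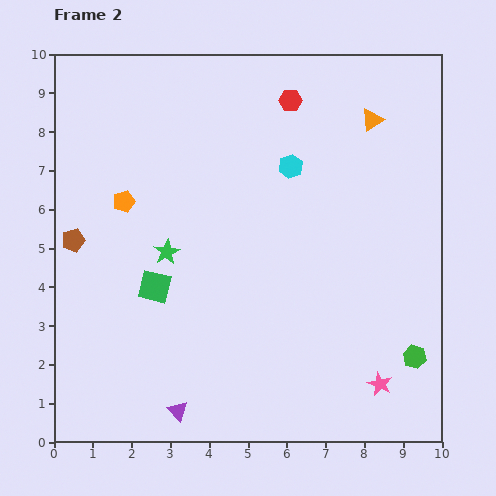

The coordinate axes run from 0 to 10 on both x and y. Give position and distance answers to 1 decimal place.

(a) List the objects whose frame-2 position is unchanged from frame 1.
the green square, the purple triangle, the orange triangle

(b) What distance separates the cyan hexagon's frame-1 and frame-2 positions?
3.3

The cyan hexagon moved from (4.3, 4.3) to (6.1, 7.1), a distance of √(1.8² + 2.8²) ≈ 3.3.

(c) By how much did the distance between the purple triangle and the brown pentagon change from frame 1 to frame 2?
+2.2

Distance in frame 1: 3.0. Distance in frame 2: 5.2.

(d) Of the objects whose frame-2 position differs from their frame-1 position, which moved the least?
the orange pentagon

(moved 0.6)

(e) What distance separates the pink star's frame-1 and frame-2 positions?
2.4

The pink star moved from (6.0, 1.1) to (8.4, 1.5), a distance of √(2.4² + 0.4²) ≈ 2.4.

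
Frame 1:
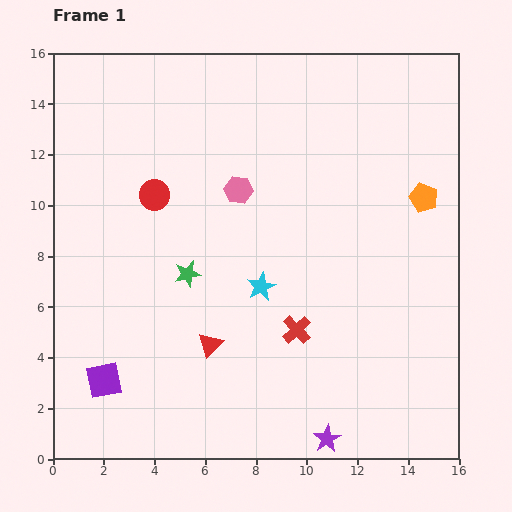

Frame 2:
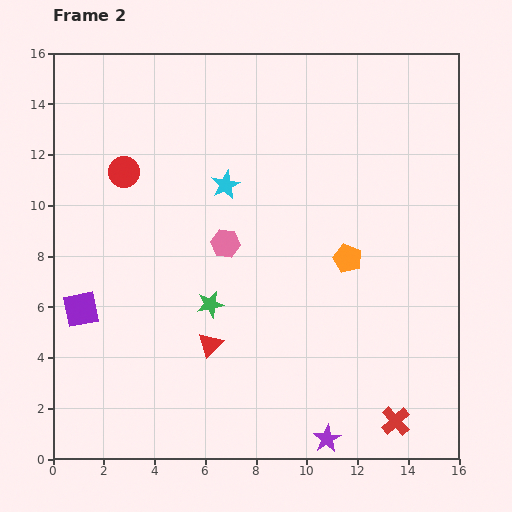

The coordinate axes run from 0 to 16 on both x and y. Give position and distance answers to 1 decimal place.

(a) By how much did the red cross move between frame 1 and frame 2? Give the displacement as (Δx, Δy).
(3.9, -3.6)

The red cross was at (9.6, 5.1) in frame 1 and (13.5, 1.5) in frame 2.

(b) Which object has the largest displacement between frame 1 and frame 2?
the red cross

(moved 5.3; next 4.2)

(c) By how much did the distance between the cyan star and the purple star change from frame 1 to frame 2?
+4.3

Distance in frame 1: 6.5. Distance in frame 2: 10.8.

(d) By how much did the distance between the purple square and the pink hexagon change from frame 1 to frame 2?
-2.9

Distance in frame 1: 9.2. Distance in frame 2: 6.3.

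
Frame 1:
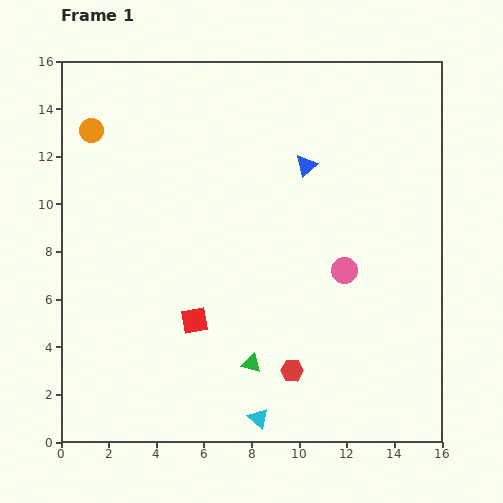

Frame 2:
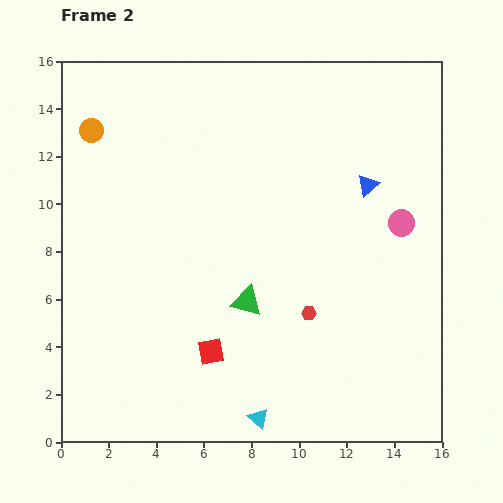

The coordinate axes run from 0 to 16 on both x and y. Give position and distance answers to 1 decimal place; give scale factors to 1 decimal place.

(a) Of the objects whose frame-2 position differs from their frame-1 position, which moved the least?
the red square

(moved 1.5)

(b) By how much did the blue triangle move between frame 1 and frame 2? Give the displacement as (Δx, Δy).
(2.6, -0.8)

The blue triangle was at (10.3, 11.6) in frame 1 and (12.9, 10.8) in frame 2.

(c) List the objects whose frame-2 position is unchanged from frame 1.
the orange circle, the cyan triangle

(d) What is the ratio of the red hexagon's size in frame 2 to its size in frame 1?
0.6×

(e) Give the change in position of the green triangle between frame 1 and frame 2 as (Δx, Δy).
(-0.2, 2.6)

The green triangle was at (8.0, 3.3) in frame 1 and (7.8, 5.9) in frame 2.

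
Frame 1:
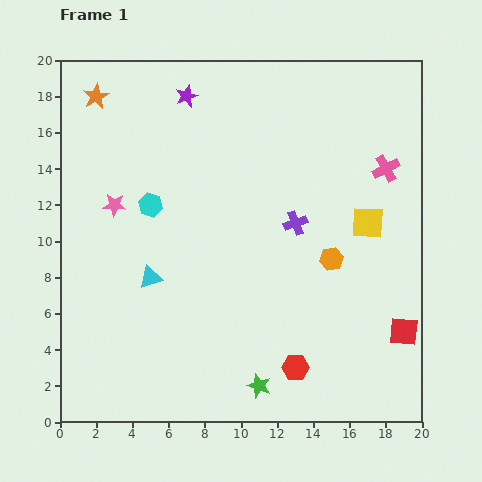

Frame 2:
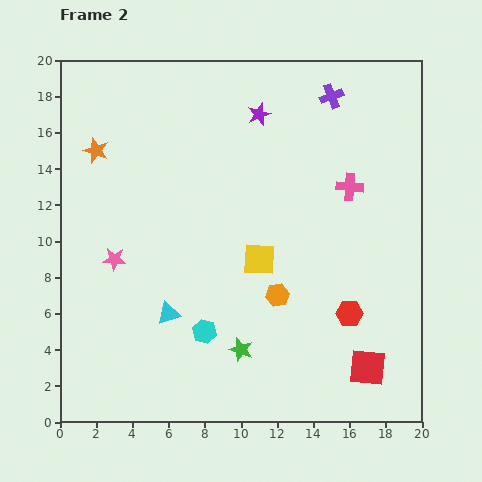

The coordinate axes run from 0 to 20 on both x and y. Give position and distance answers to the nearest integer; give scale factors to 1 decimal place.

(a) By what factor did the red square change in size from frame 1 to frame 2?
1.3×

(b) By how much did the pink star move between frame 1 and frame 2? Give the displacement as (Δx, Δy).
(0, -3)

The pink star was at (3, 12) in frame 1 and (3, 9) in frame 2.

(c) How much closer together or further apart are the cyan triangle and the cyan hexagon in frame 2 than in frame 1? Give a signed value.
-2

Distance in frame 1: 4. Distance in frame 2: 2.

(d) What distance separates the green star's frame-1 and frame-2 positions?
2

The green star moved from (11, 2) to (10, 4), a distance of √(1² + 2²) ≈ 2.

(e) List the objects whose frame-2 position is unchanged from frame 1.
none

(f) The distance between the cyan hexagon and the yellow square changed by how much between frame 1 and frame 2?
-7

Distance in frame 1: 12. Distance in frame 2: 5.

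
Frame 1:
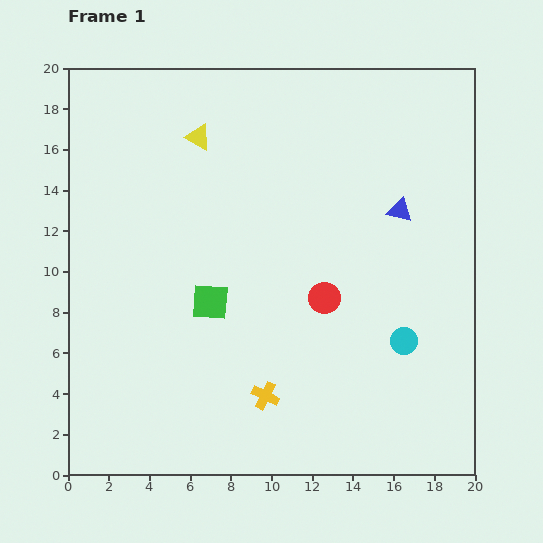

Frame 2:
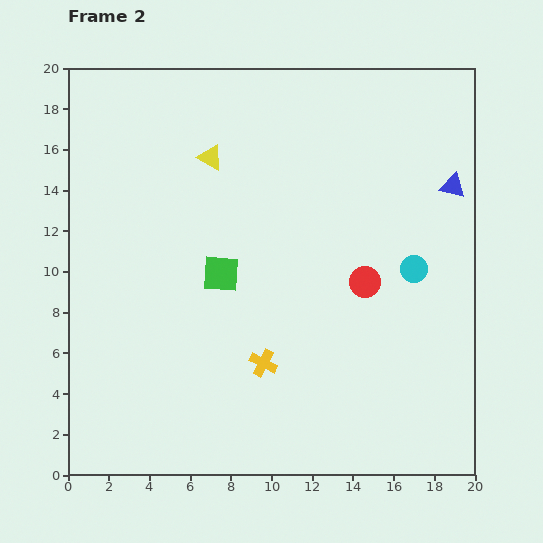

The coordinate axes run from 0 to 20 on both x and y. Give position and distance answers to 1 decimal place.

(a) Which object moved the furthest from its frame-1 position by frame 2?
the cyan circle

(moved 3.5; next 2.9)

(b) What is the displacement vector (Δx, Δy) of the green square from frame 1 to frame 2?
(0.5, 1.4)

The green square was at (7.0, 8.5) in frame 1 and (7.5, 9.9) in frame 2.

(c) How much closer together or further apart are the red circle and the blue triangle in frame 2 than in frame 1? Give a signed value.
+0.7

Distance in frame 1: 5.7. Distance in frame 2: 6.4.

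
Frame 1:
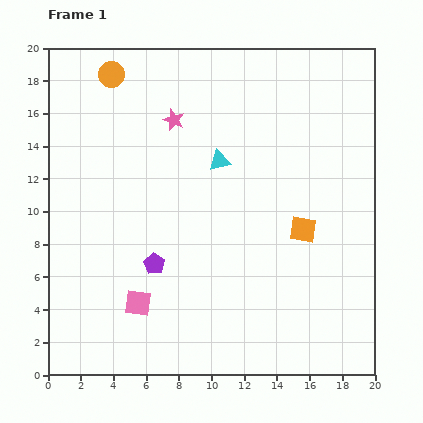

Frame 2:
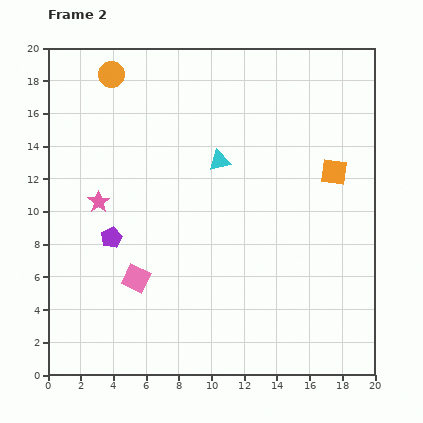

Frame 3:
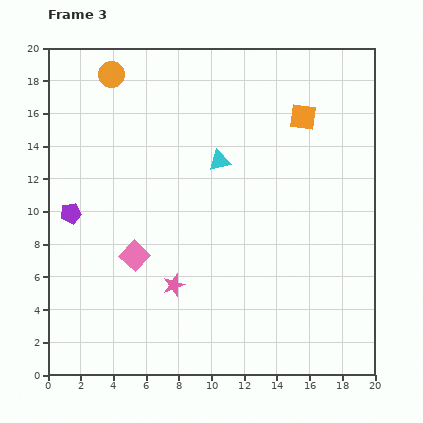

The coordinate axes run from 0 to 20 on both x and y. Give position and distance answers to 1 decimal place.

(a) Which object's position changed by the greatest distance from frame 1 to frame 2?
the pink star

(moved 6.8; next 4.0)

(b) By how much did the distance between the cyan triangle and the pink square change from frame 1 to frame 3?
-2.2

Distance in frame 1: 10.0. Distance in frame 3: 7.8.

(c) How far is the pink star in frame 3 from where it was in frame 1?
10.1

The pink star moved from (7.7, 15.6) to (7.7, 5.5), a distance of √(0.0² + 10.1²) ≈ 10.1.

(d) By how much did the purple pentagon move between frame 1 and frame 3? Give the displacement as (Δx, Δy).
(-5.1, 3.1)

The purple pentagon was at (6.5, 6.8) in frame 1 and (1.4, 9.9) in frame 3.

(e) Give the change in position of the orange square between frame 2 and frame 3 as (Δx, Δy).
(-1.9, 3.4)

The orange square was at (17.5, 12.4) in frame 2 and (15.6, 15.8) in frame 3.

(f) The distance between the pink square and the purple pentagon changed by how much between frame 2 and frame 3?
+1.8

Distance in frame 2: 2.9. Distance in frame 3: 4.7.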